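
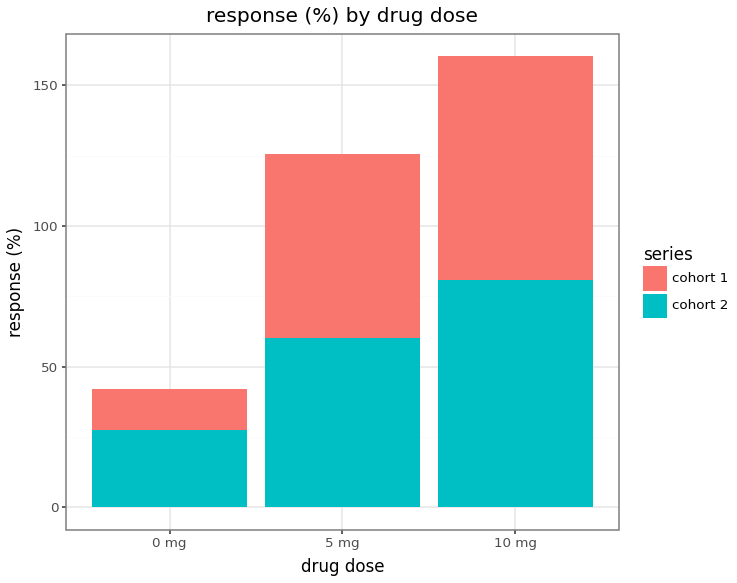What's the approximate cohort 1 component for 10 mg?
cohort 1 top ≈ 160, bottom ≈ 80; segment ≈ 80.

≈ 80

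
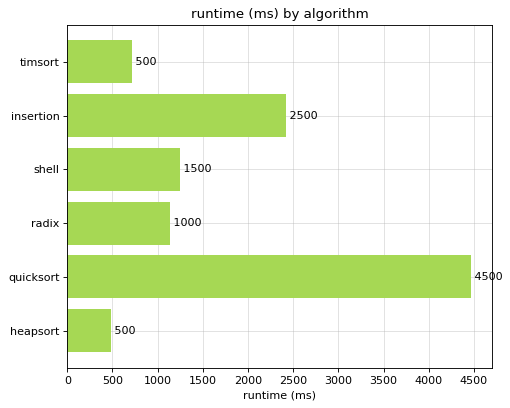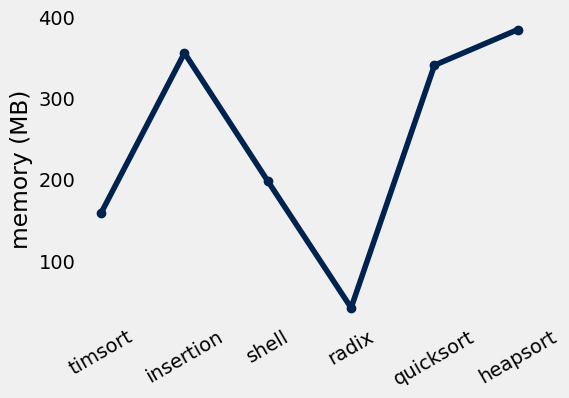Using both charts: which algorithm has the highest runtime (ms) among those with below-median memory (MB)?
shell

Chart 2 median memory (MB) ≈ 250; below-median algorithms: timsort, shell, radix. Among those, shell has the highest runtime (ms) (≈ 1500).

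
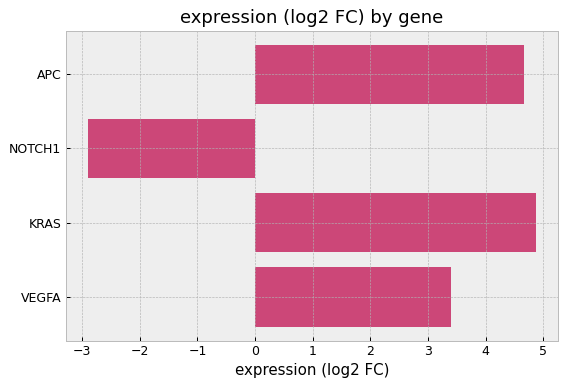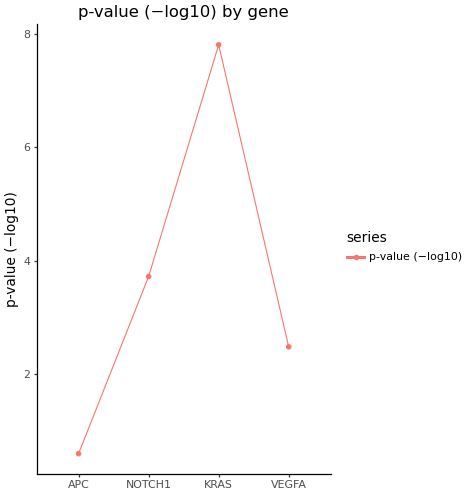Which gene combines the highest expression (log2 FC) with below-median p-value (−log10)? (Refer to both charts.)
APC

Chart 2 median p-value (−log10) ≈ 3; below-median genes: APC, VEGFA. Among those, APC has the highest expression (log2 FC) (≈ 4.5).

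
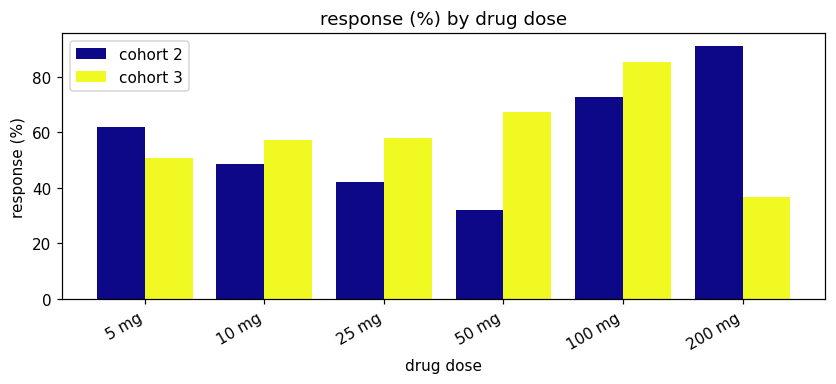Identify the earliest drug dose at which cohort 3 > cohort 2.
5 mg: cohort 3 ≈ 50 vs cohort 2 ≈ 60 (not yet); 10 mg: cohort 3 ≈ 60 vs cohort 2 ≈ 50 (first crossover).

10 mg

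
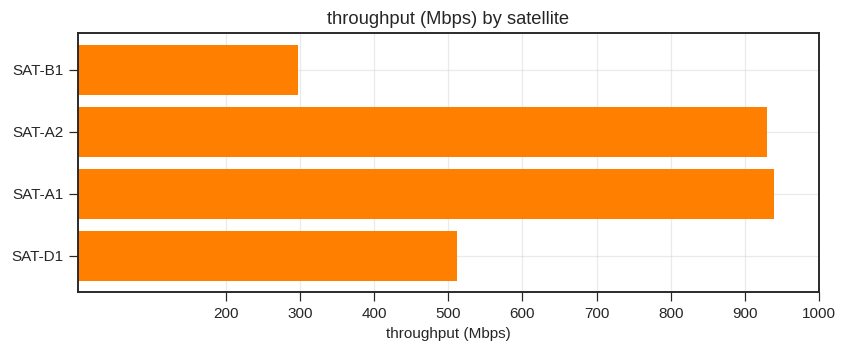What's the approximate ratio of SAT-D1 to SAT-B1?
SAT-D1 ≈ 500, SAT-B1 ≈ 300; 500/300 ≈ 1.67.

≈ 1.67×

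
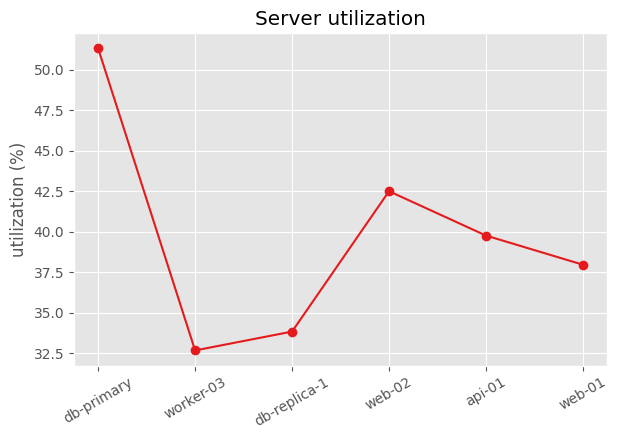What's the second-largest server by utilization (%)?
Top 3: db-primary ≈ 52, web-02 ≈ 42, api-01 ≈ 40.

web-02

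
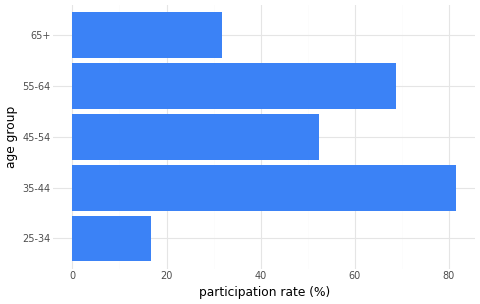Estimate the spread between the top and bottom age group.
Max 35-44 ≈ 80, min 25-34 ≈ 20; range ≈ 60.

≈ 60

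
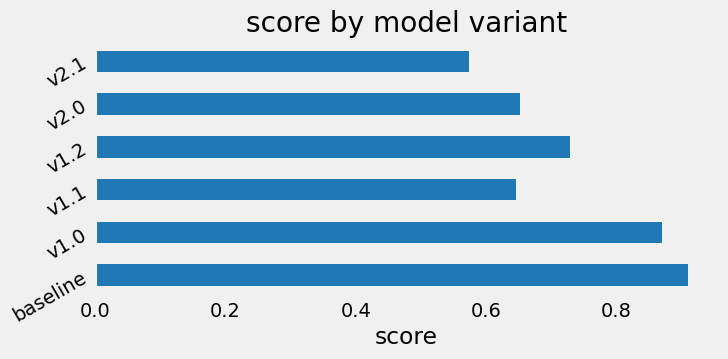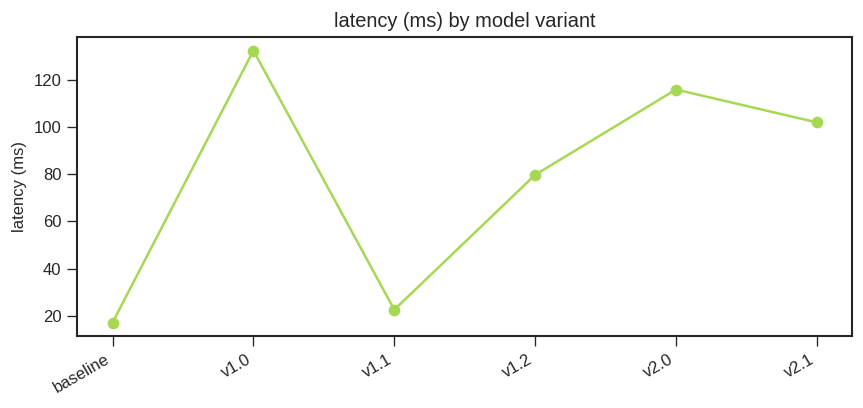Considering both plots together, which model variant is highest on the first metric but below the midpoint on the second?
Chart 2 median latency (ms) ≈ 100; below-median model variants: baseline, v1.1, v1.2. Among those, baseline has the highest score (≈ 0.9).

baseline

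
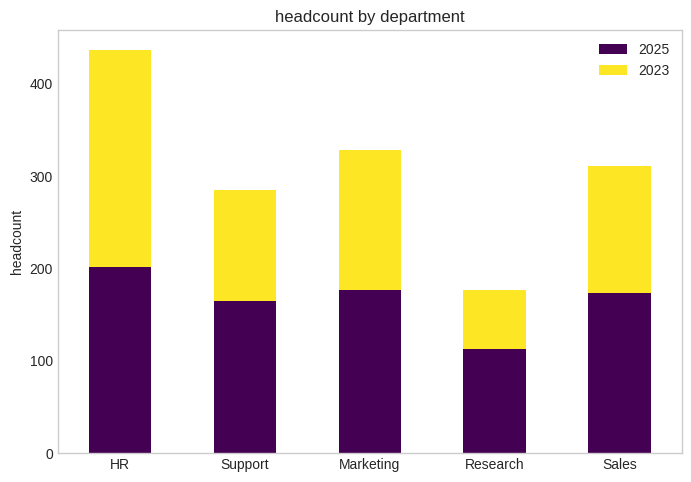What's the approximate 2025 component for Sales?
2025 top ≈ 150, bottom ≈ 0; segment ≈ 150.

≈ 150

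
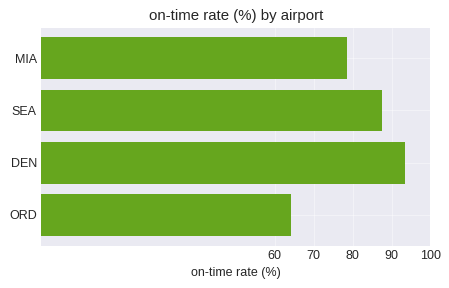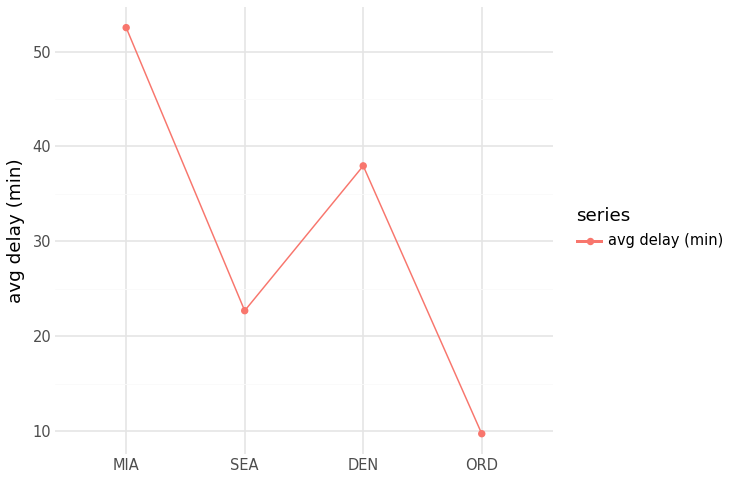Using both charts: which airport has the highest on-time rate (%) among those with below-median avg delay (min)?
SEA

Chart 2 median avg delay (min) ≈ 30; below-median airports: SEA, ORD. Among those, SEA has the highest on-time rate (%) (≈ 90).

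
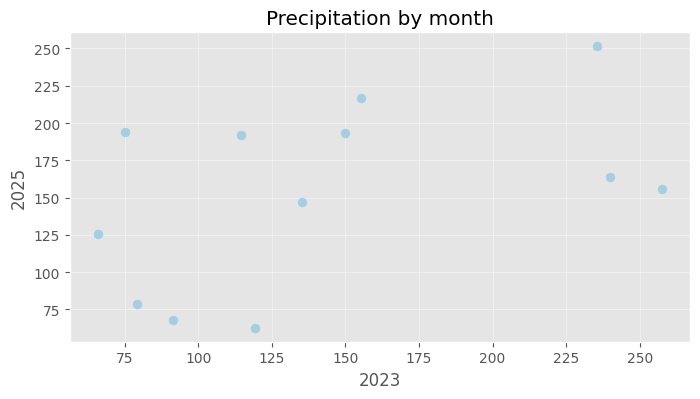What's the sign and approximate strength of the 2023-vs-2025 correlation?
positive, moderate

Points are positively correlated; moderate (|r| ≈ 0.5).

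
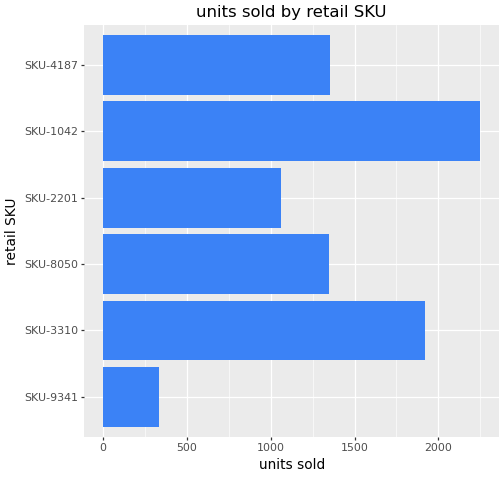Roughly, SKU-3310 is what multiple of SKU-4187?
SKU-3310 ≈ 2000, SKU-4187 ≈ 1400; 2000/1400 ≈ 1.43.

≈ 1.43×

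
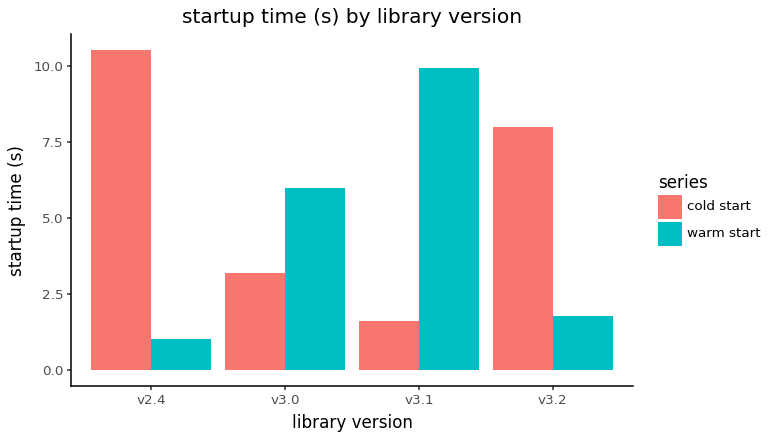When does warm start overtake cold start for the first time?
v3.0

v2.4: warm start ≈ 1 vs cold start ≈ 11 (not yet); v3.0: warm start ≈ 6 vs cold start ≈ 3 (first crossover).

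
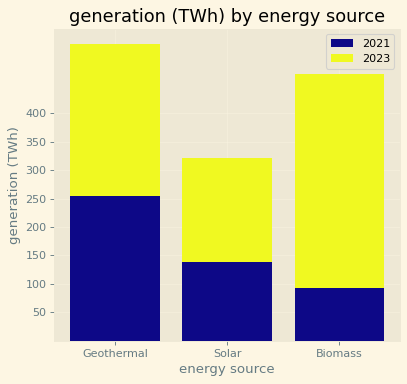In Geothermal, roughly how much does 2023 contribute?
2023 top ≈ 500, bottom ≈ 250; segment ≈ 250.

≈ 250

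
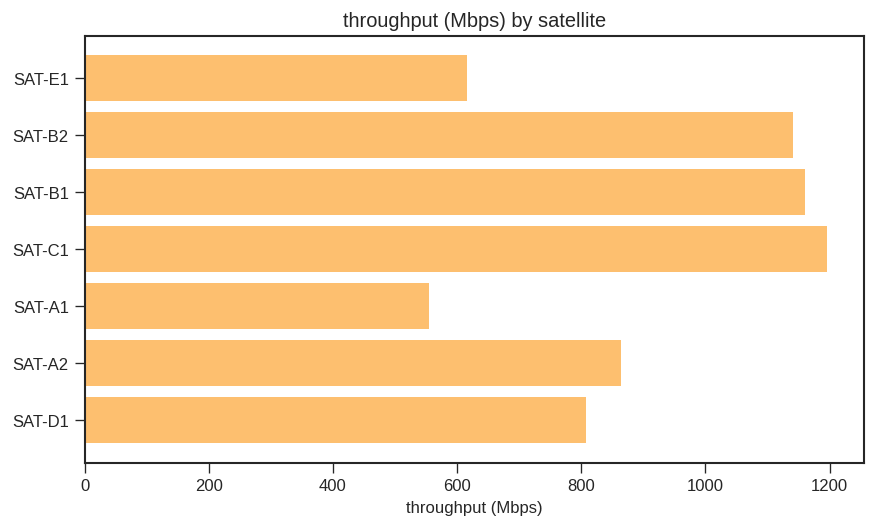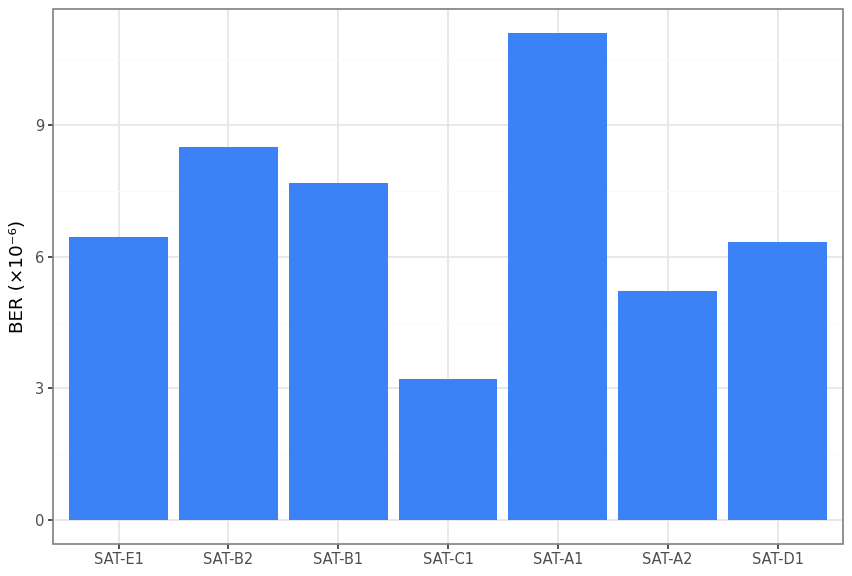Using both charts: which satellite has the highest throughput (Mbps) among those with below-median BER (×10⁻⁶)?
SAT-C1

Chart 2 median BER (×10⁻⁶) ≈ 6; below-median satellites: SAT-C1, SAT-A2, SAT-D1. Among those, SAT-C1 has the highest throughput (Mbps) (≈ 1200).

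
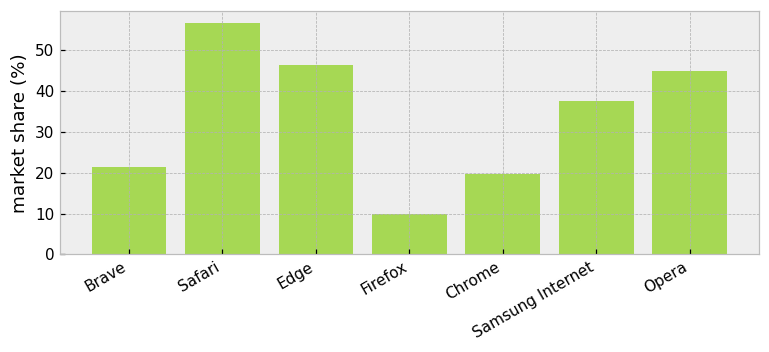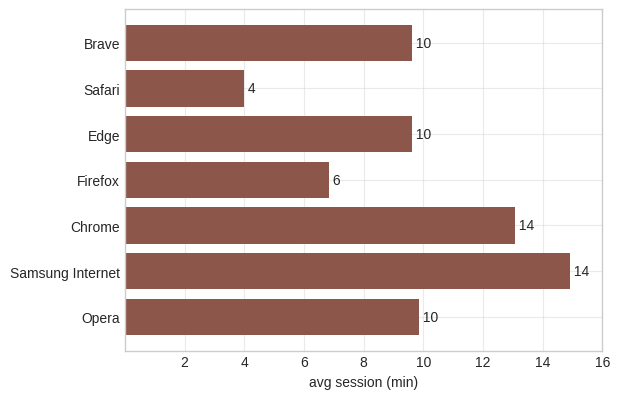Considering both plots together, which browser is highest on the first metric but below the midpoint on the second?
Chart 2 median avg session (min) ≈ 10; below-median browsers: Safari, Edge, Firefox. Among those, Safari has the highest market share (%) (≈ 60).

Safari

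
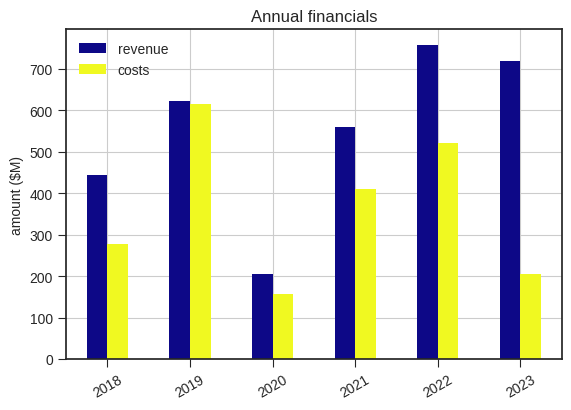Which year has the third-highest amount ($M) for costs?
2021

Top 4 for costs: 2019 ≈ 600, 2022 ≈ 500, 2021 ≈ 400, 2018 ≈ 300.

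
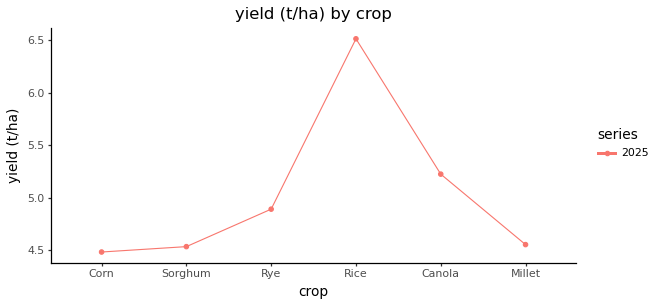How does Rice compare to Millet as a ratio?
≈ 1.43×

Rice ≈ 6.6, Millet ≈ 4.6; 6.6/4.6 ≈ 1.43.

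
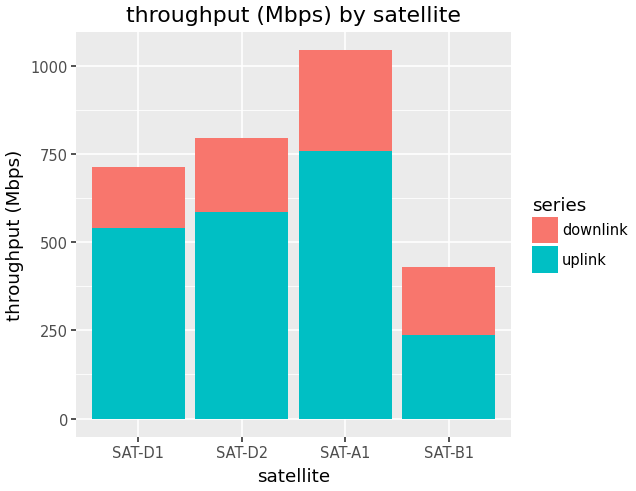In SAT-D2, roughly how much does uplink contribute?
≈ 600

uplink top ≈ 600, bottom ≈ 0; segment ≈ 600.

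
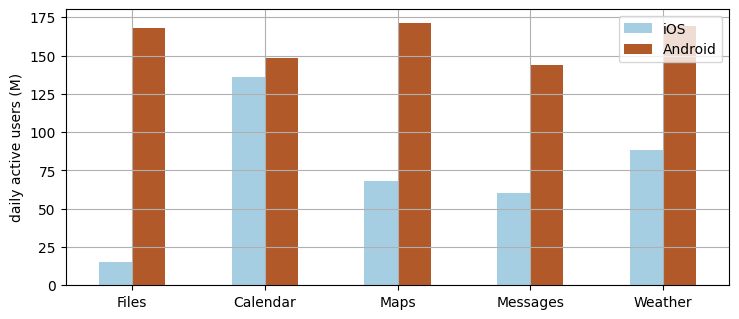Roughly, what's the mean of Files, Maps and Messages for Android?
(160 + 180 + 140) / 3 ≈ 160.

≈ 160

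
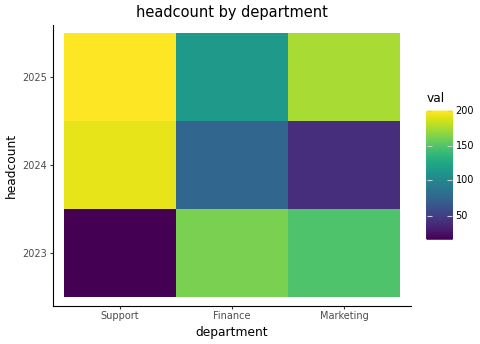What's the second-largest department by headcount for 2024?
Finance

Top 3 for 2024: Support ≈ 200, Finance ≈ 80, Marketing ≈ 40.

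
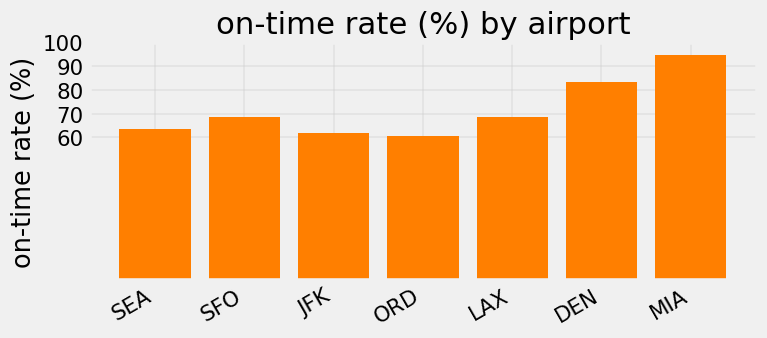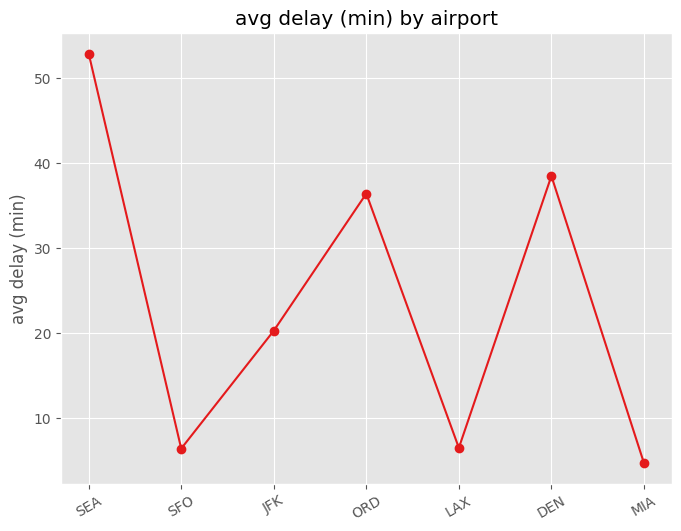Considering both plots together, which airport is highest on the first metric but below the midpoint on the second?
Chart 2 median avg delay (min) ≈ 20; below-median airports: SFO, LAX, MIA. Among those, MIA has the highest on-time rate (%) (≈ 90).

MIA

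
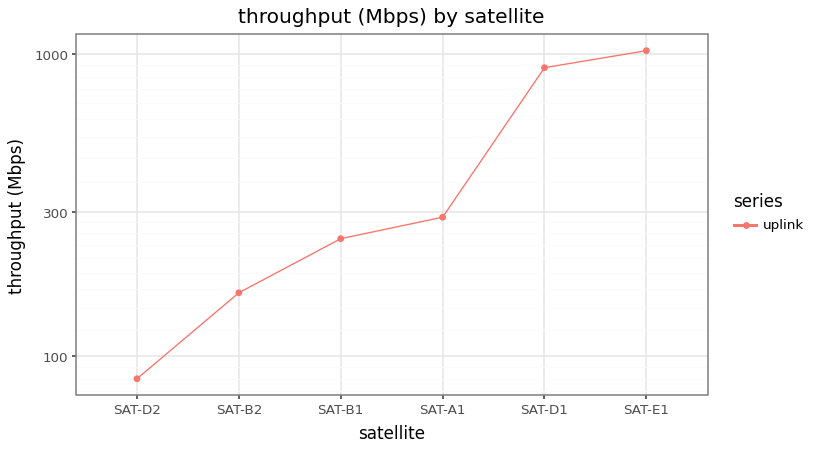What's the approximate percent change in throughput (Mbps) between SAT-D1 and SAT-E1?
≈ +11.1%

SAT-D1 ≈ 900, SAT-E1 ≈ 1000; (1000 − 900) / 900 ≈ +11.1%.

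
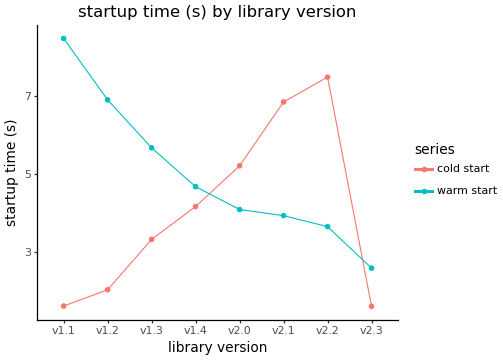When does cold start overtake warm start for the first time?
v2.0

v1.4: cold start ≈ 4 vs warm start ≈ 5 (not yet); v2.0: cold start ≈ 5 vs warm start ≈ 4 (first crossover).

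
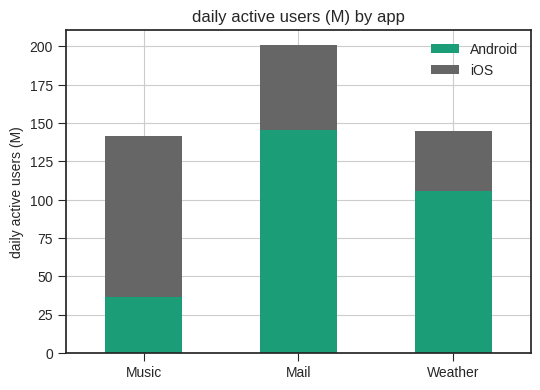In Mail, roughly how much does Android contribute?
Android top ≈ 140, bottom ≈ 0; segment ≈ 140.

≈ 140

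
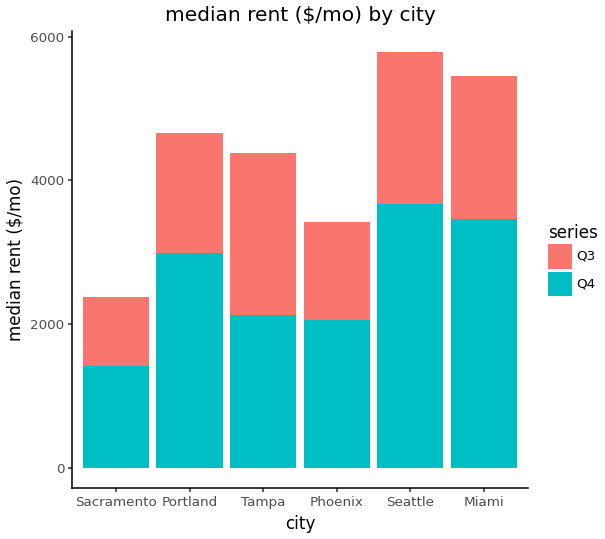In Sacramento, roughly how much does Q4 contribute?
Q4 top ≈ 1500, bottom ≈ 0; segment ≈ 1500.

≈ 1500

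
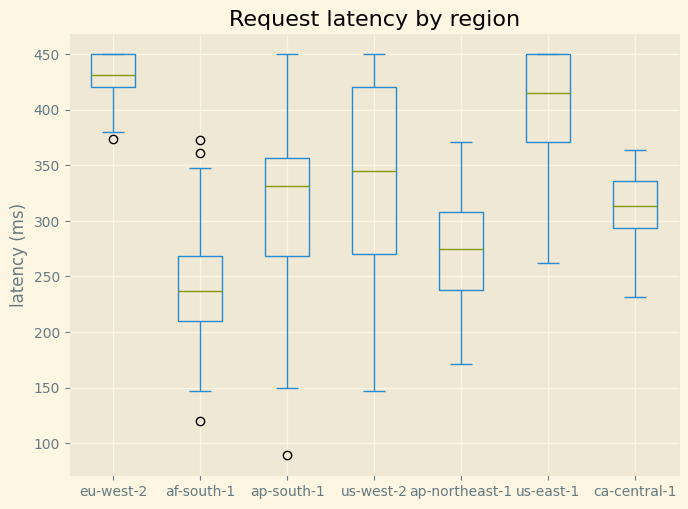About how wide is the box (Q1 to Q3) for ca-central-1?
Q3 ≈ 340, Q1 ≈ 300; IQR ≈ 40.

≈ 40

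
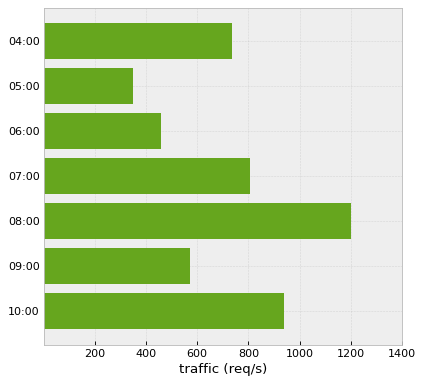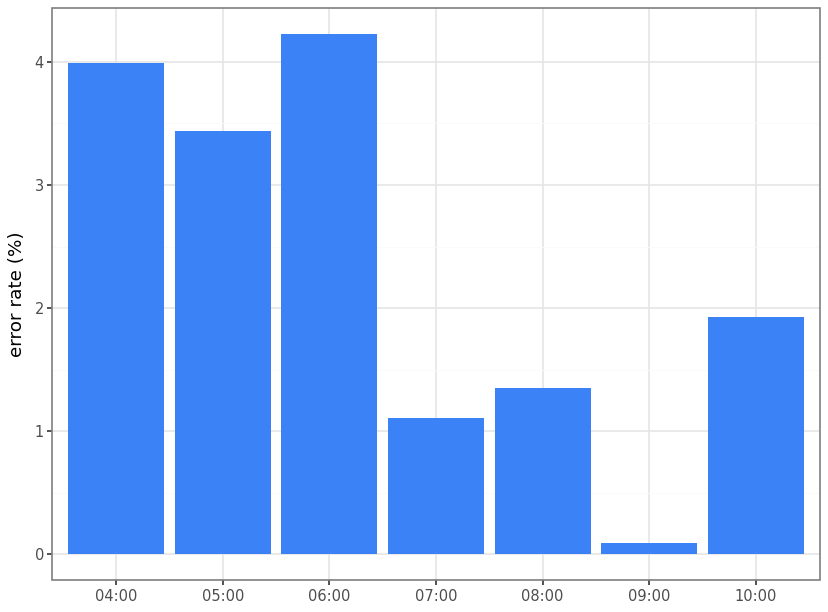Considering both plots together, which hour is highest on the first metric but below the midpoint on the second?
08:00

Chart 2 median error rate (%) ≈ 2; below-median hours: 07:00, 08:00, 09:00. Among those, 08:00 has the highest traffic (req/s) (≈ 1200).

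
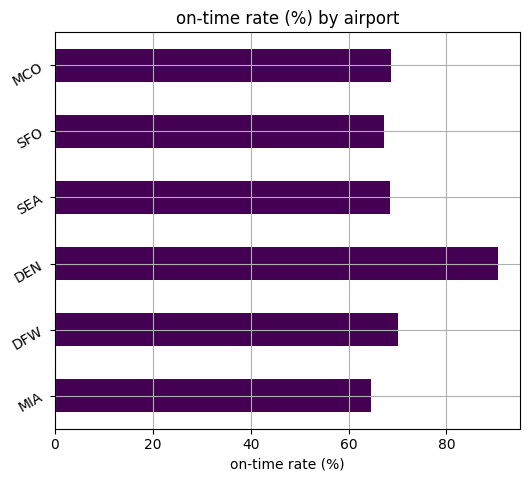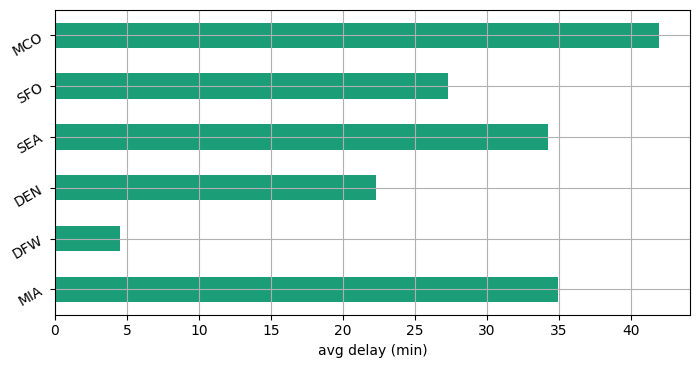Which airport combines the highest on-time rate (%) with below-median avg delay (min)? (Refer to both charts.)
DEN

Chart 2 median avg delay (min) ≈ 30; below-median airports: DFW, DEN, SFO. Among those, DEN has the highest on-time rate (%) (≈ 90).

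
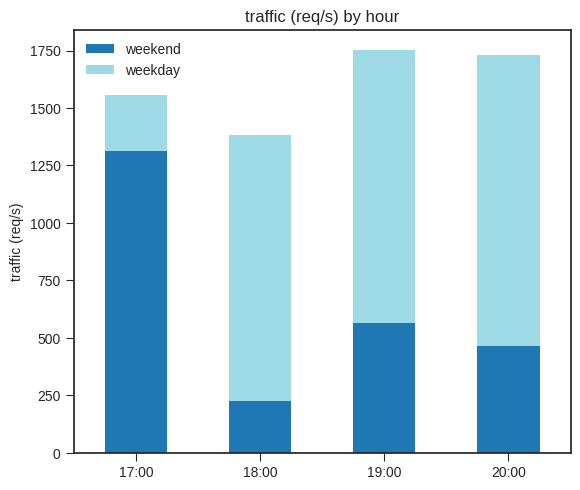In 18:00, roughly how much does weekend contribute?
weekend top ≈ 200, bottom ≈ 0; segment ≈ 200.

≈ 200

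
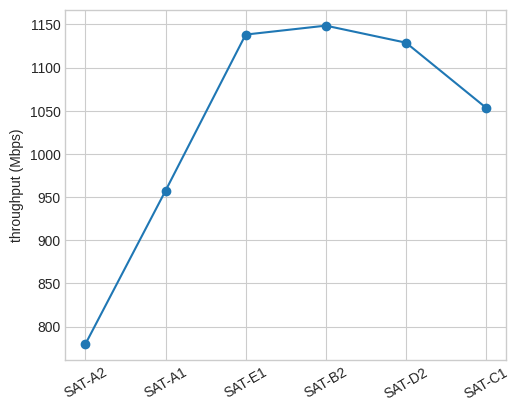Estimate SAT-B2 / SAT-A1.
SAT-B2 ≈ 1150, SAT-A1 ≈ 950; 1150/950 ≈ 1.21.

≈ 1.21×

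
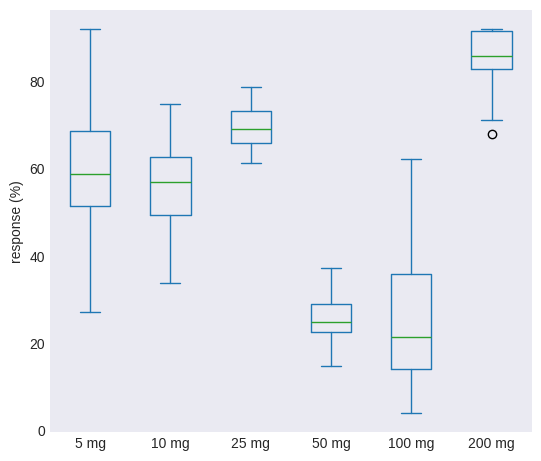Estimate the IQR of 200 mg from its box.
≈ 10

Q3 ≈ 90, Q1 ≈ 80; IQR ≈ 10.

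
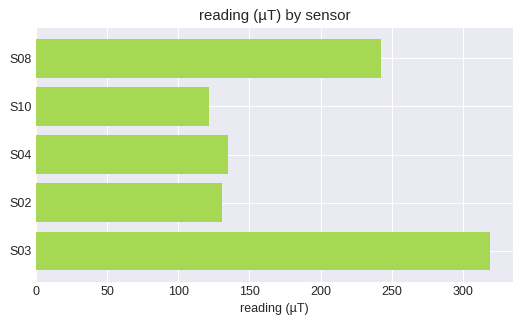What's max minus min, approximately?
Max S03 ≈ 300, min S10 ≈ 100; range ≈ 200.

≈ 200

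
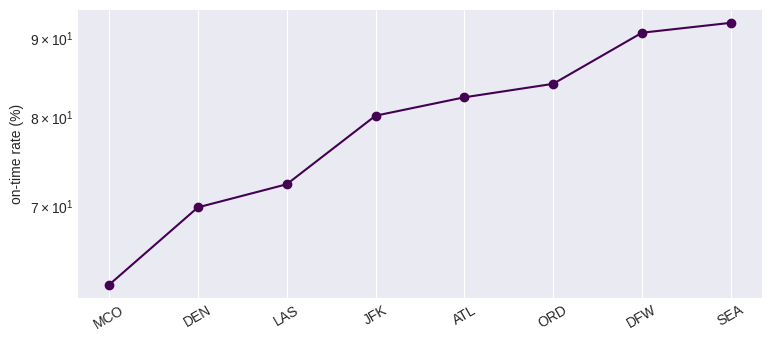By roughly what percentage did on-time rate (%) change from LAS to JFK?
≈ +14.3%

LAS ≈ 70, JFK ≈ 80; (80 − 70) / 70 ≈ +14.3%.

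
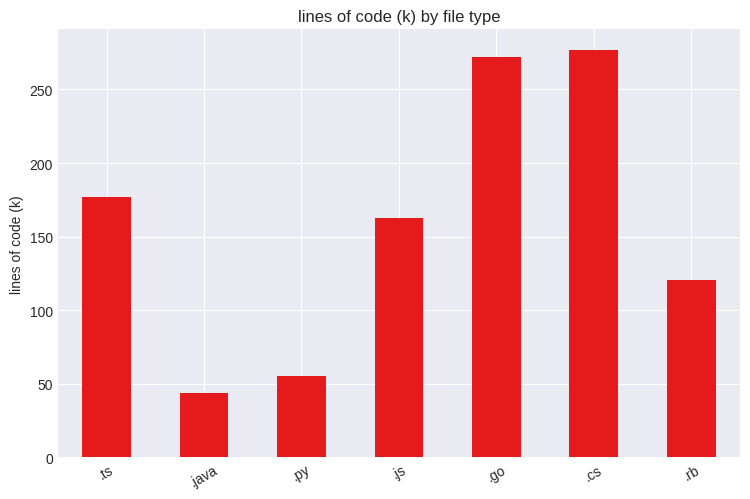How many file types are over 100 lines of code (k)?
Above 100: .ts, .js, .go, .cs, .rb.

5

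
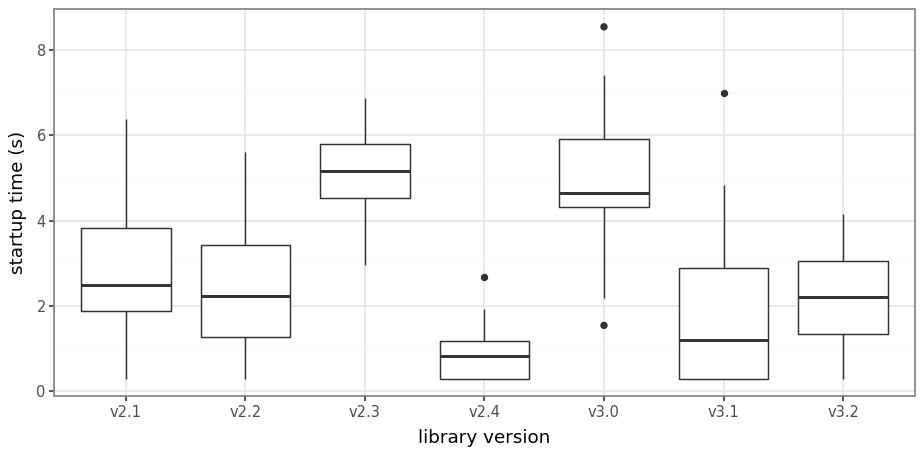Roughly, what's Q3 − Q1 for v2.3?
≈ 1.5

Q3 ≈ 6.0, Q1 ≈ 4.5; IQR ≈ 1.5.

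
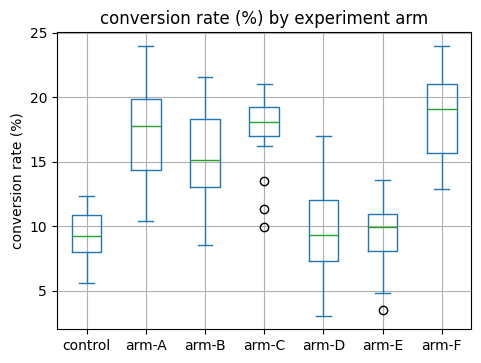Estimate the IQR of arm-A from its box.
Q3 ≈ 20, Q1 ≈ 14; IQR ≈ 6.

≈ 6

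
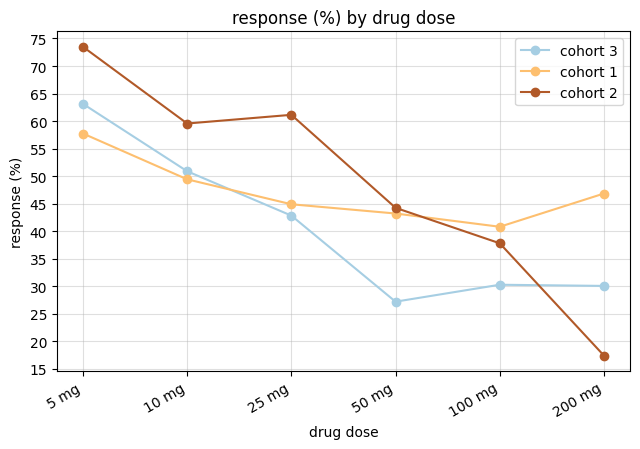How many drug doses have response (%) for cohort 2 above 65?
1

Above 65: 5 mg.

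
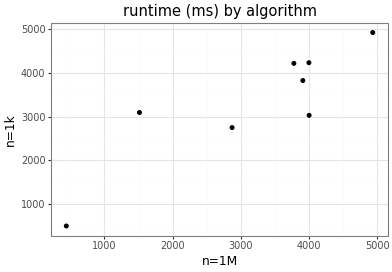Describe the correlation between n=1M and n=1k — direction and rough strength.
Points are positively correlated; strong (|r| ≈ 0.9).

positive, strong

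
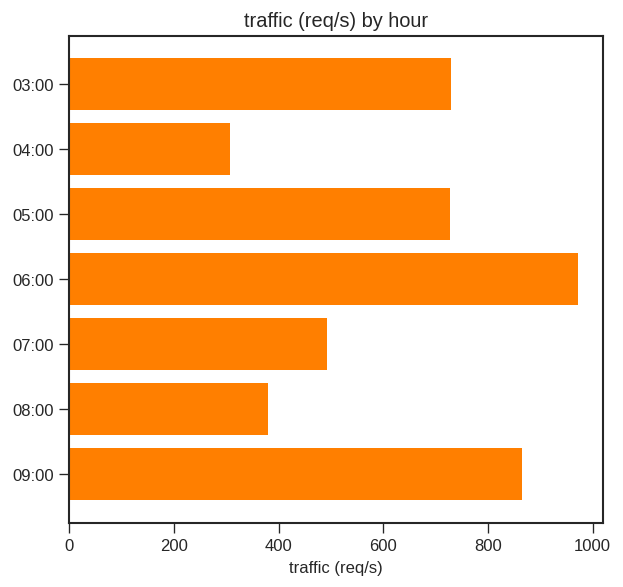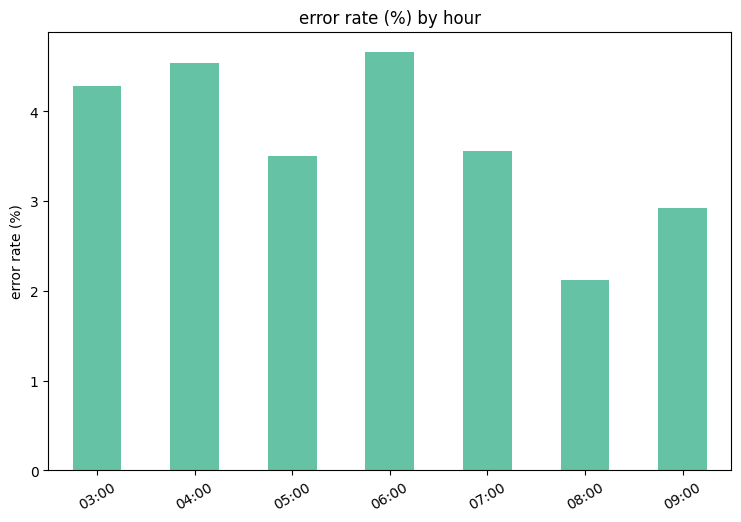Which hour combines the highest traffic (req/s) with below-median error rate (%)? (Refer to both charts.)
09:00

Chart 2 median error rate (%) ≈ 3.5; below-median hours: 05:00, 08:00, 09:00. Among those, 09:00 has the highest traffic (req/s) (≈ 900).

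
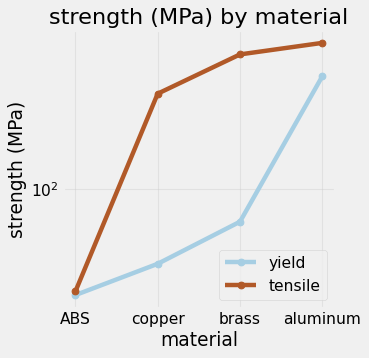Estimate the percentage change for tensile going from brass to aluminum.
brass ≈ 350, aluminum ≈ 400; (400 − 350) / 350 ≈ +14.3%.

≈ +14.3%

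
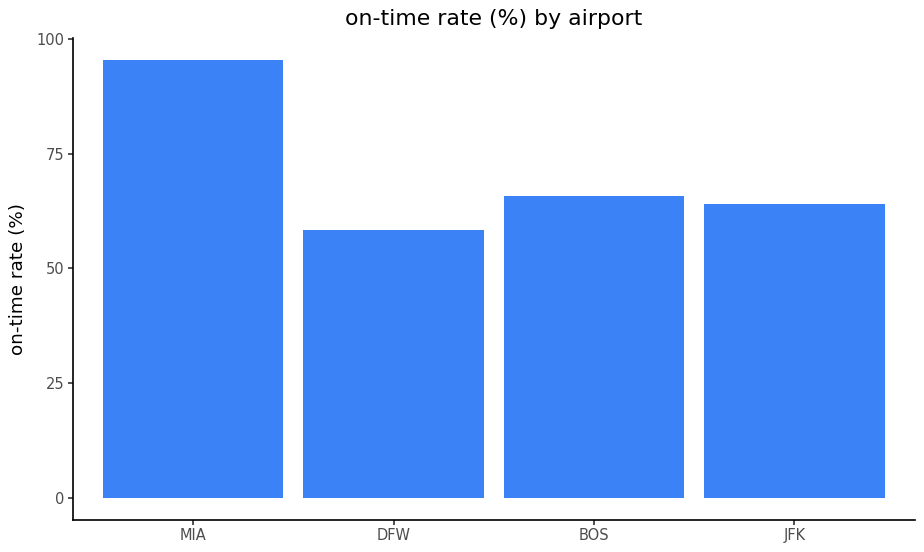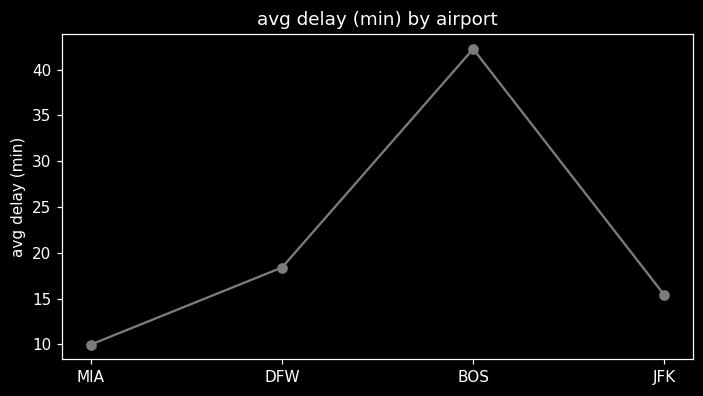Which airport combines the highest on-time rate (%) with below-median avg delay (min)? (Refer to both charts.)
MIA

Chart 2 median avg delay (min) ≈ 15; below-median airports: MIA, JFK. Among those, MIA has the highest on-time rate (%) (≈ 100).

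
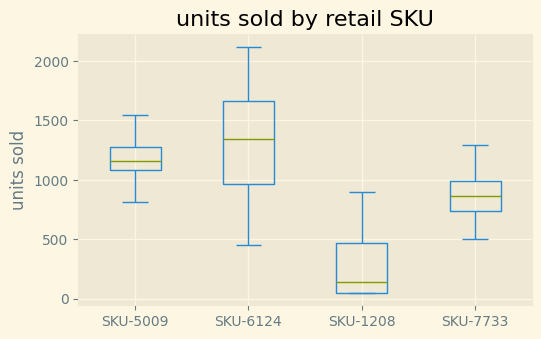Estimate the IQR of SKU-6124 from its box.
≈ 700

Q3 ≈ 1700, Q1 ≈ 1000; IQR ≈ 700.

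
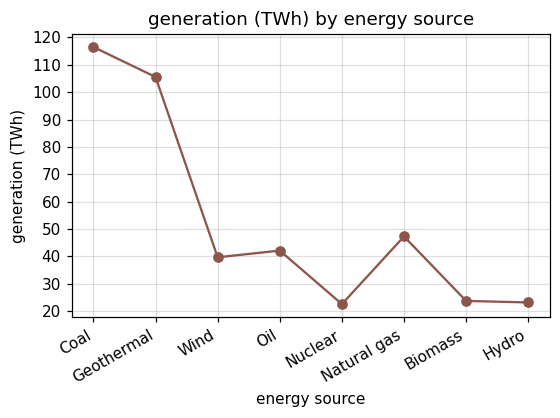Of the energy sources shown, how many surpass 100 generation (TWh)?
2

Above 100: Coal, Geothermal.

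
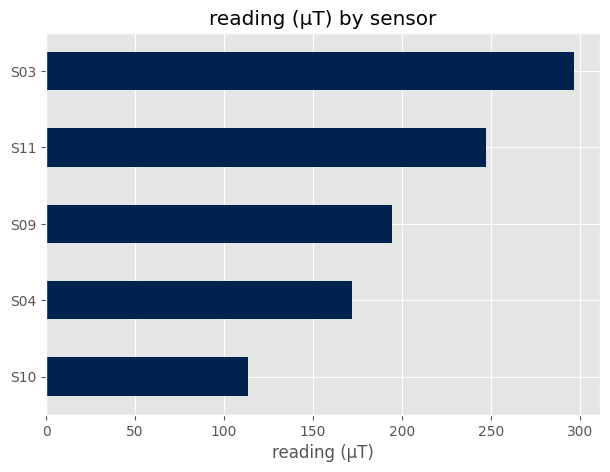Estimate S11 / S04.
S11 ≈ 250, S04 ≈ 175; 250/175 ≈ 1.43.

≈ 1.43×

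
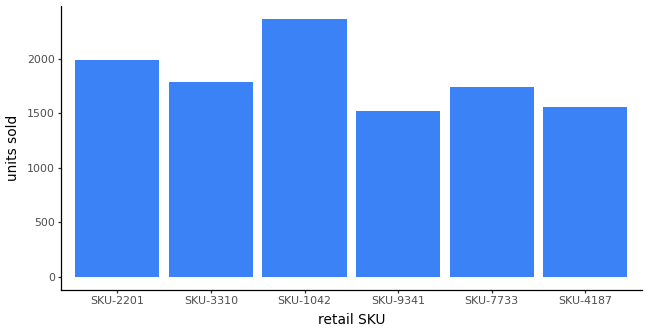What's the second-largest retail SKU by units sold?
Top 3: SKU-1042 ≈ 2400, SKU-2201 ≈ 2000, SKU-3310 ≈ 1800.

SKU-2201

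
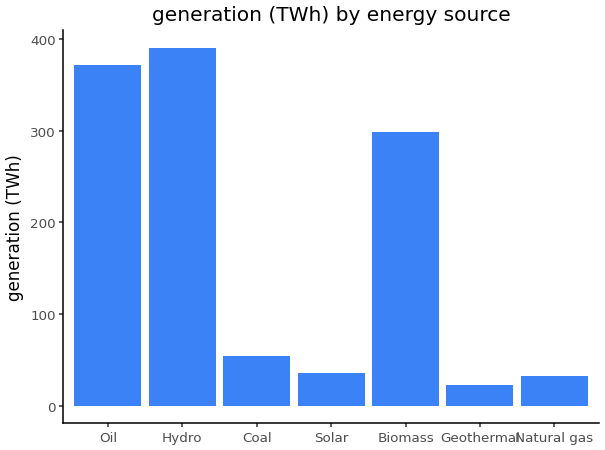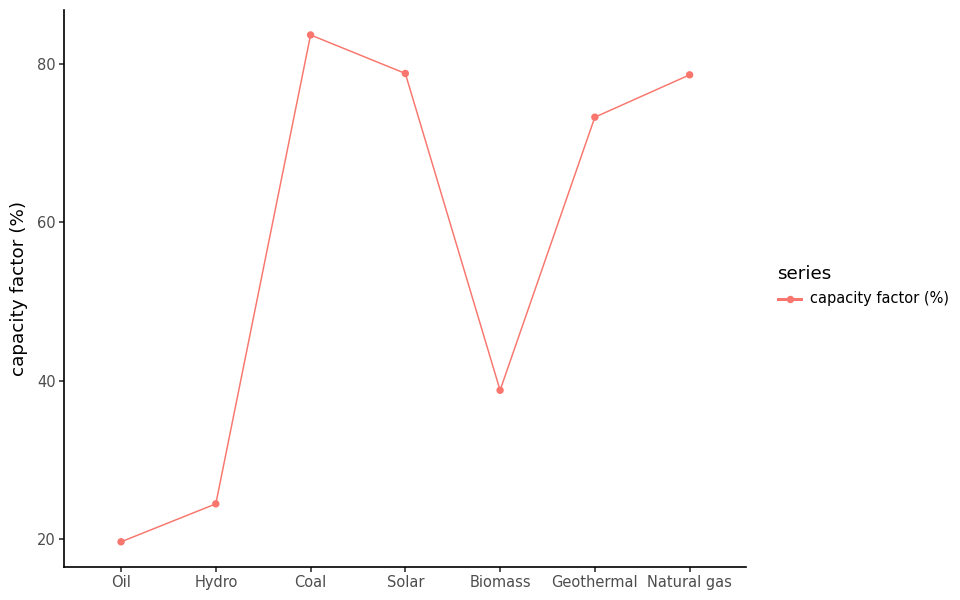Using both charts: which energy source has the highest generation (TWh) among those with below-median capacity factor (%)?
Chart 2 median capacity factor (%) ≈ 70; below-median energy sources: Oil, Hydro, Biomass. Among those, Hydro has the highest generation (TWh) (≈ 400).

Hydro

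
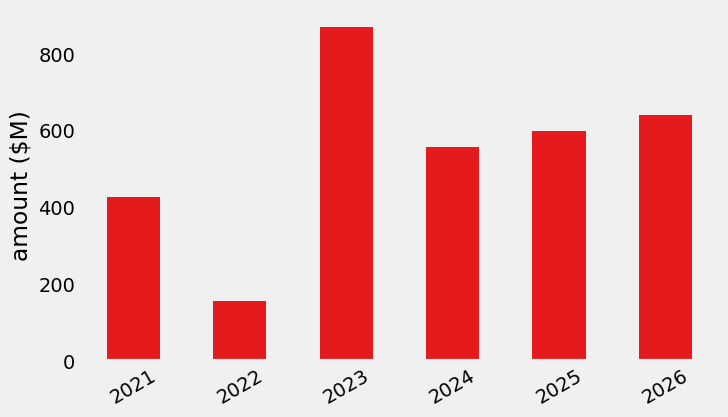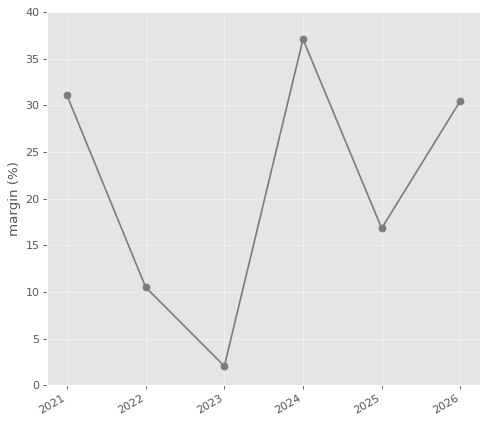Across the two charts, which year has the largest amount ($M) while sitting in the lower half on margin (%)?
2023

Chart 2 median margin (%) ≈ 25; below-median years: 2022, 2023, 2025. Among those, 2023 has the highest amount ($M) (≈ 900).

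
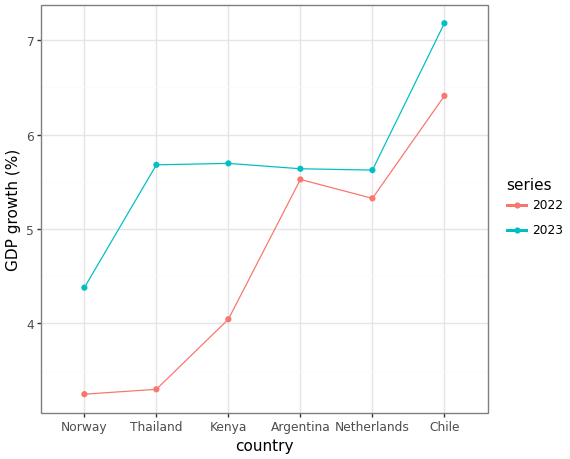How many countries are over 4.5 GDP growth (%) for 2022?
Above 4.5: Argentina, Netherlands, Chile.

3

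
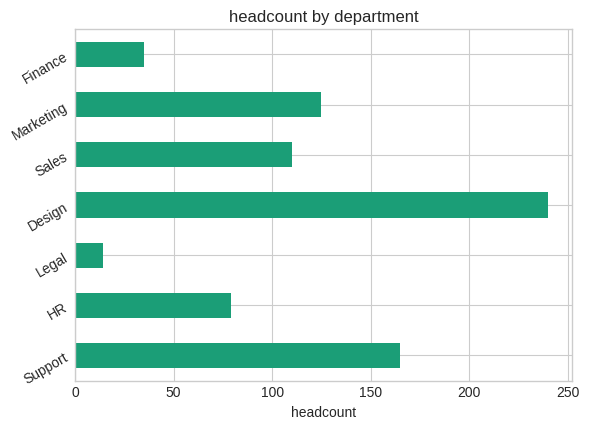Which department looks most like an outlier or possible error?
Design

Design ≈ 240; the rest sit between ≈ 20 and ≈ 160.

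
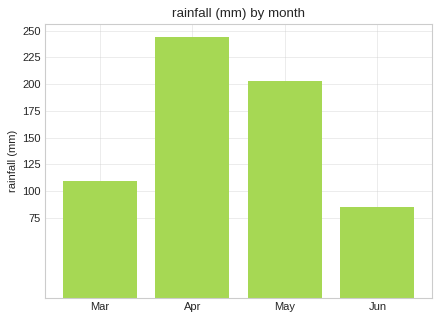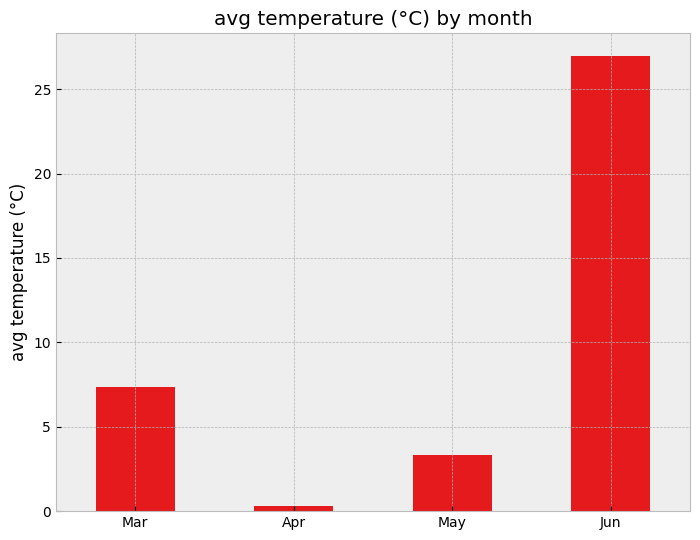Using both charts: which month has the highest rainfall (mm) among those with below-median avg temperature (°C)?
Apr

Chart 2 median avg temperature (°C) ≈ 5; below-median months: Apr, May. Among those, Apr has the highest rainfall (mm) (≈ 250).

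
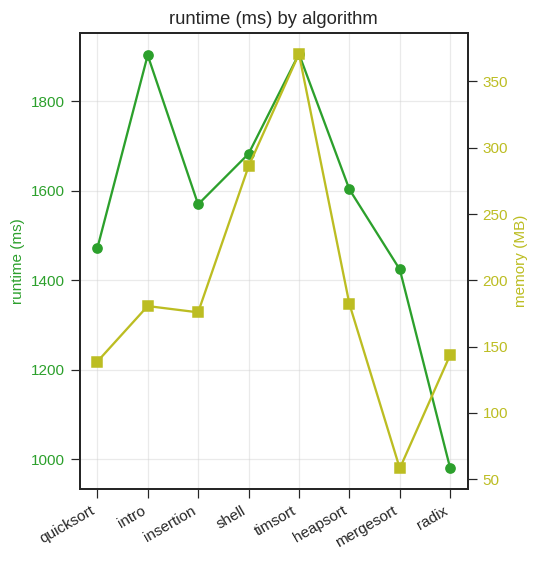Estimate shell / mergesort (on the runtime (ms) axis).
shell ≈ 1700, mergesort ≈ 1400; 1700/1400 ≈ 1.21.

≈ 1.21×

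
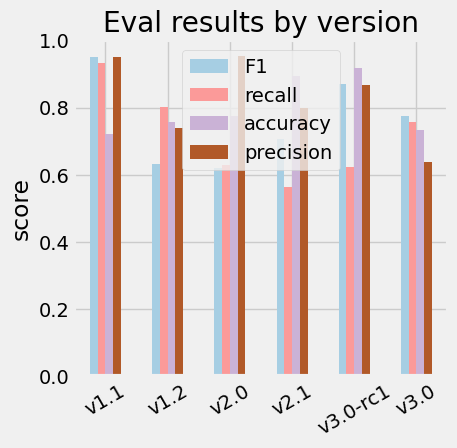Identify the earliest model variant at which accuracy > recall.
v1.2: accuracy ≈ 0.8 vs recall ≈ 0.8 (not yet); v2.0: accuracy ≈ 0.8 vs recall ≈ 0.6 (first crossover).

v2.0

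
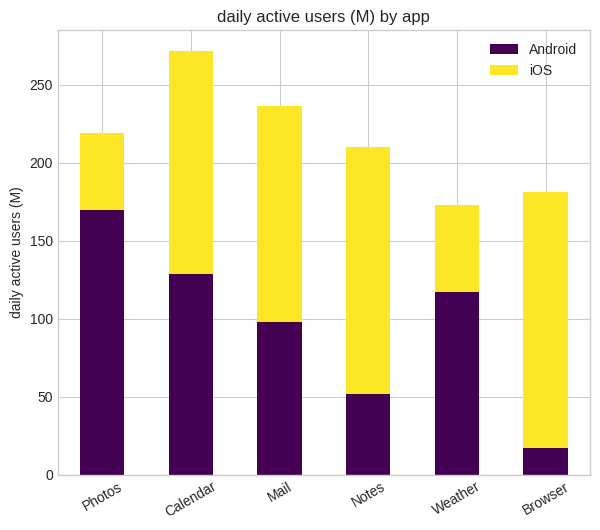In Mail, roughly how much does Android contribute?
Android top ≈ 100, bottom ≈ 0; segment ≈ 100.

≈ 100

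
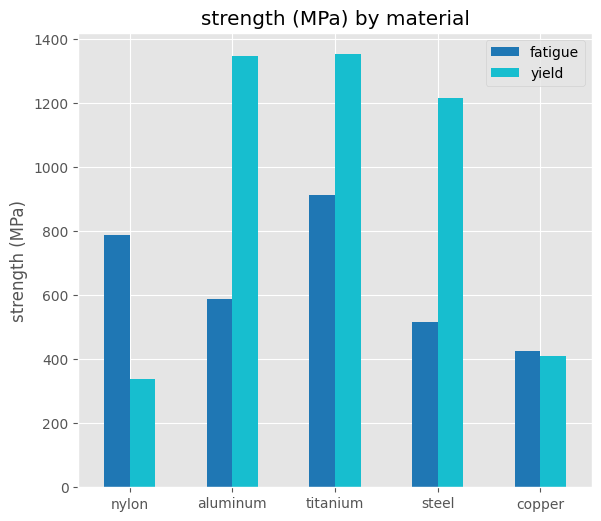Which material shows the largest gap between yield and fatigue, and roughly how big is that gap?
aluminum, ≈ 800 MPa

aluminum: yield ≈ 1400, fatigue ≈ 600 → gap ≈ 800. Next-largest (steel) is only ≈ 600.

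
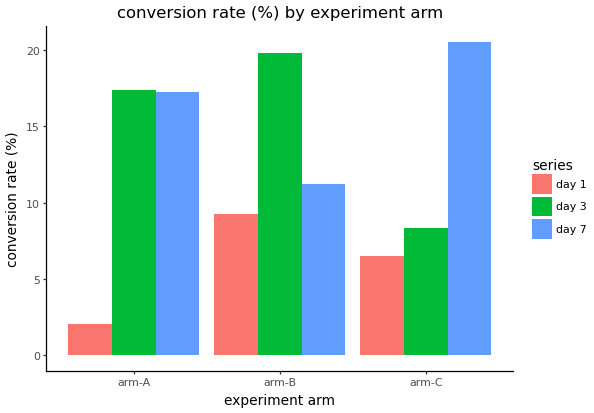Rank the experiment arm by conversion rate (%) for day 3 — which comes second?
Top 3 for day 3: arm-B ≈ 20, arm-A ≈ 18, arm-C ≈ 8.

arm-A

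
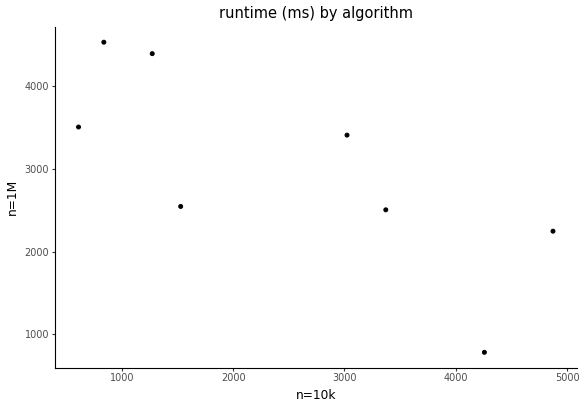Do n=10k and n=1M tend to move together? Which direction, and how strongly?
negative, strong

Points are negatively correlated; strong (|r| ≈ 0.8).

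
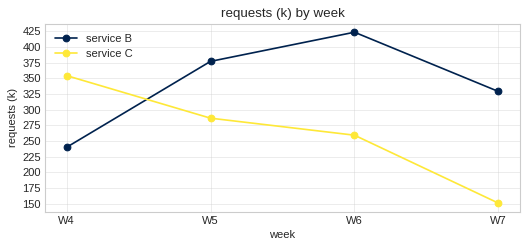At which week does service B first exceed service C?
W4: service B ≈ 250 vs service C ≈ 350 (not yet); W5: service B ≈ 375 vs service C ≈ 275 (first crossover).

W5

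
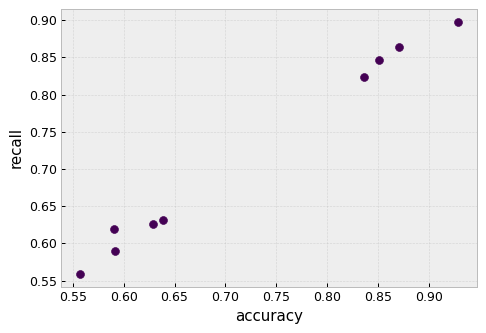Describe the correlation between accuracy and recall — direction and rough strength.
positive, strong

Points are positively correlated; strong (|r| ≈ 1.0).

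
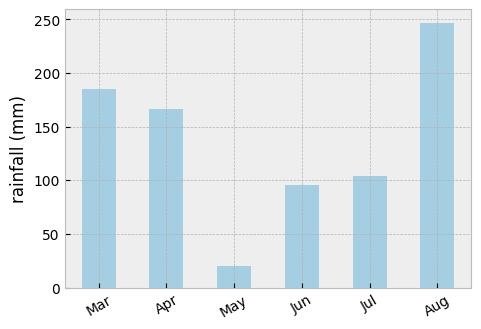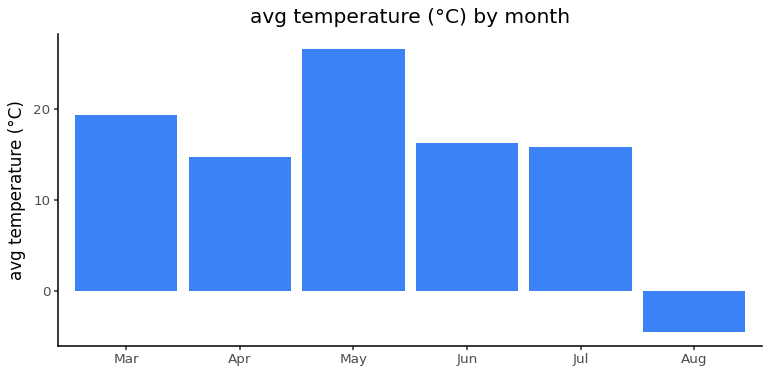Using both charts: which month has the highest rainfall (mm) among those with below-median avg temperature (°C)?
Chart 2 median avg temperature (°C) ≈ 15; below-median months: Apr, Jul, Aug. Among those, Aug has the highest rainfall (mm) (≈ 250).

Aug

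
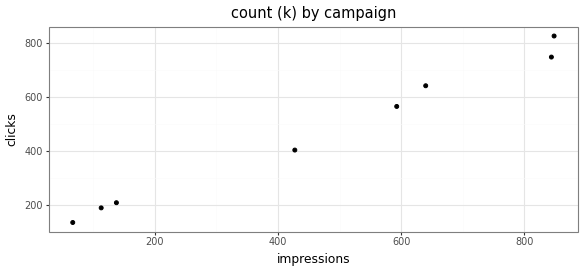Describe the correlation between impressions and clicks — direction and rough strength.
positive, strong

Points are positively correlated; strong (|r| ≈ 1.0).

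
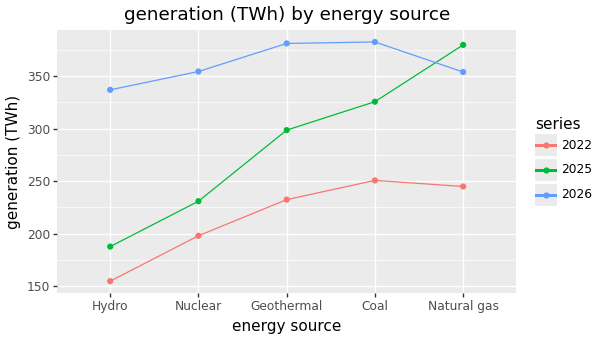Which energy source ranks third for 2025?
Top 4 for 2025: Natural gas ≈ 380, Coal ≈ 320, Geothermal ≈ 300, Nuclear ≈ 240.

Geothermal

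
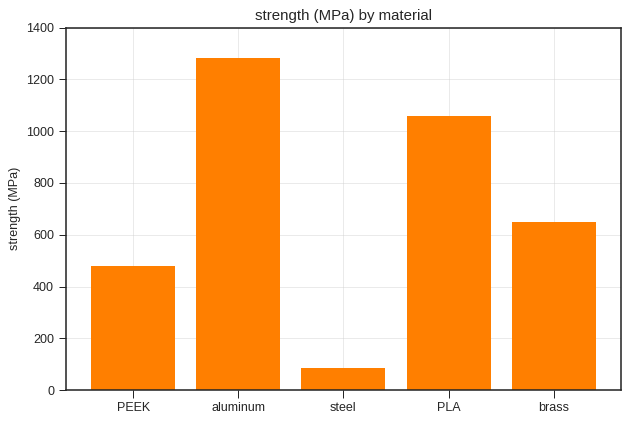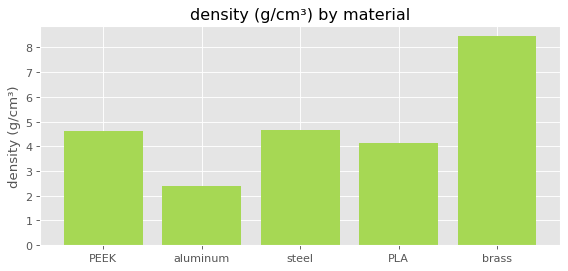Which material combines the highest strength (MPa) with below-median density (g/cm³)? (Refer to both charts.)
Chart 2 median density (g/cm³) ≈ 5; below-median materials: aluminum, PLA. Among those, aluminum has the highest strength (MPa) (≈ 1200).

aluminum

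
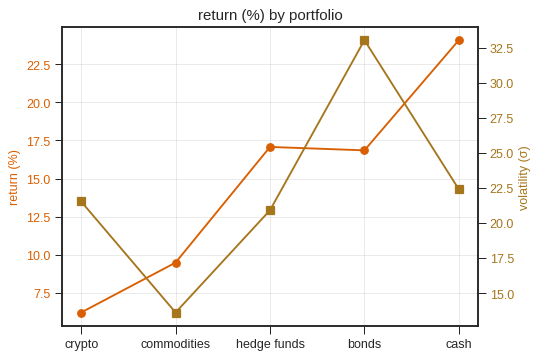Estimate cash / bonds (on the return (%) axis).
cash ≈ 24, bonds ≈ 16; 24/16 ≈ 1.5.

≈ 1.5×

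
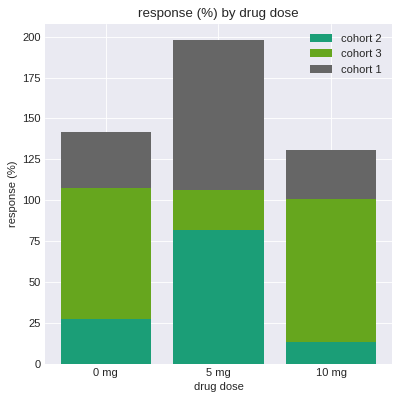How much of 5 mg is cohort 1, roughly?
cohort 1 top ≈ 200, bottom ≈ 100; segment ≈ 100.

≈ 100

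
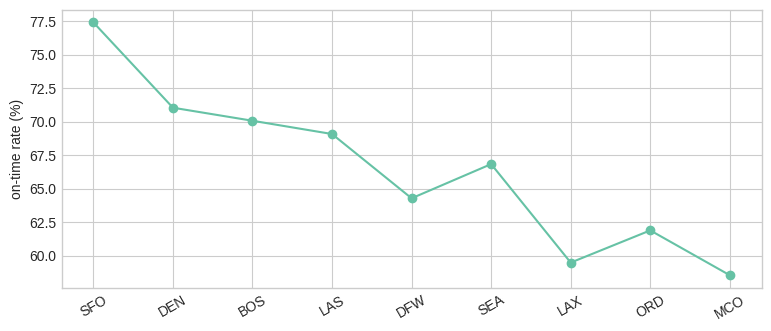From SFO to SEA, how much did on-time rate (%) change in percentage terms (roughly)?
≈ -15.4%

SFO ≈ 78, SEA ≈ 66; (66 − 78) / 78 ≈ -15.4%.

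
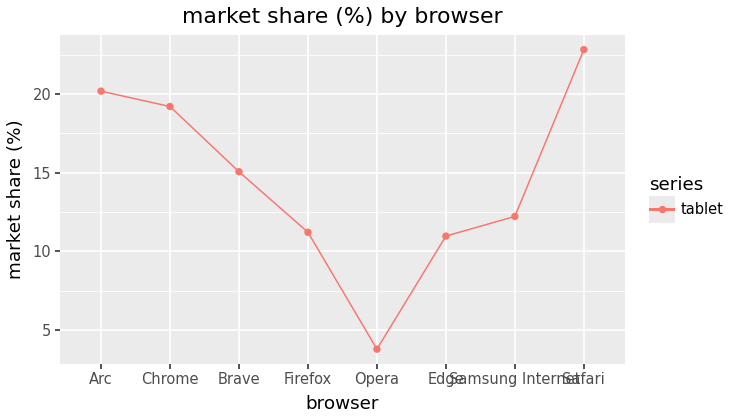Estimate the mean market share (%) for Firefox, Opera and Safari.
≈ 13

(12 + 4 + 22) / 3 ≈ 13.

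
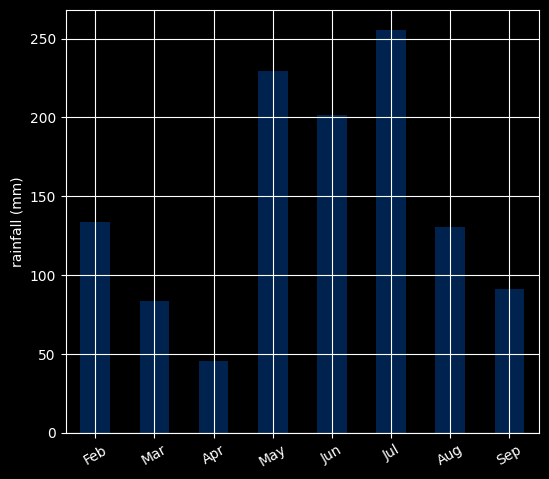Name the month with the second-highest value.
May

Top 3: Jul ≈ 250, May ≈ 225, Jun ≈ 200.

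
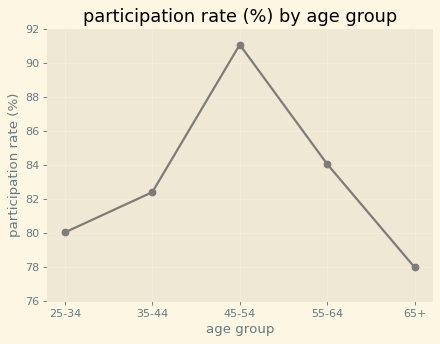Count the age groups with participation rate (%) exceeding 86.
1

Above 86: 45-54.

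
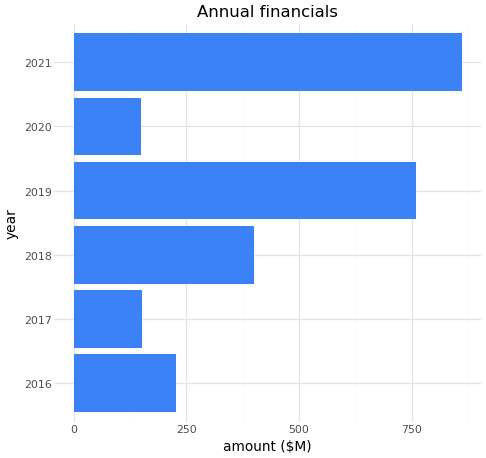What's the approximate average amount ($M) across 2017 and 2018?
≈ 300

(200 + 400) / 2 ≈ 300.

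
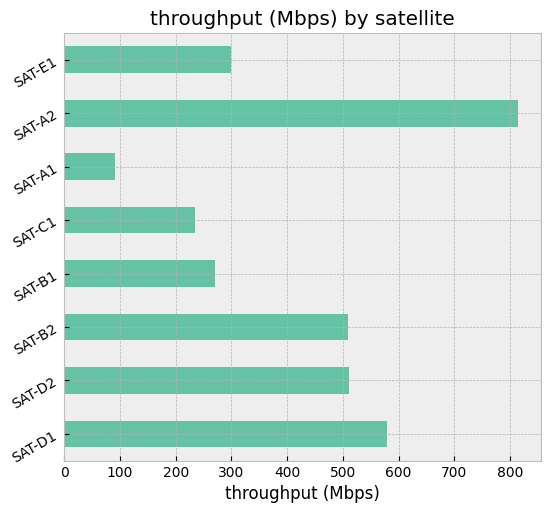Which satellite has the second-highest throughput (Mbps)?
Top 3: SAT-A2 ≈ 800, SAT-D1 ≈ 600, SAT-D2 ≈ 500.

SAT-D1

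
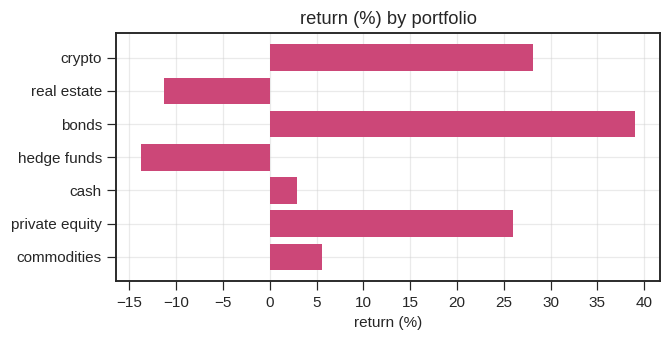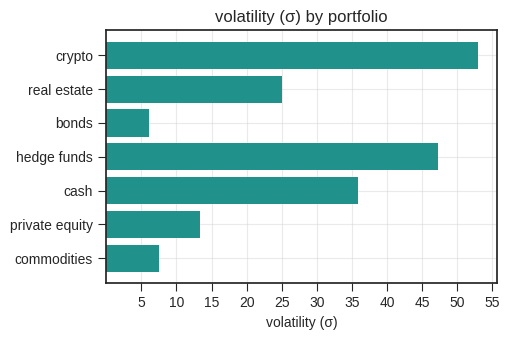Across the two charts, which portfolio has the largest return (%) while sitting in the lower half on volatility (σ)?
Chart 2 median volatility (σ) ≈ 25; below-median portfolios: bonds, private equity, commodities. Among those, bonds has the highest return (%) (≈ 40).

bonds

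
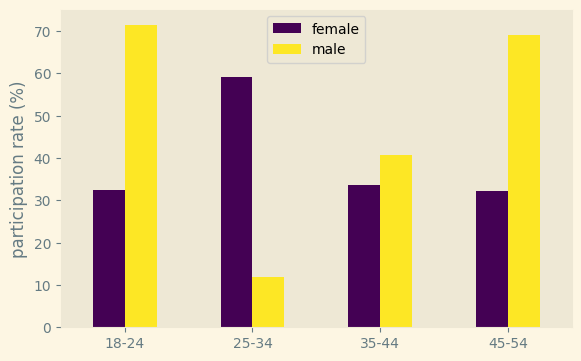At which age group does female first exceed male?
18-24: female ≈ 30 vs male ≈ 70 (not yet); 25-34: female ≈ 60 vs male ≈ 10 (first crossover).

25-34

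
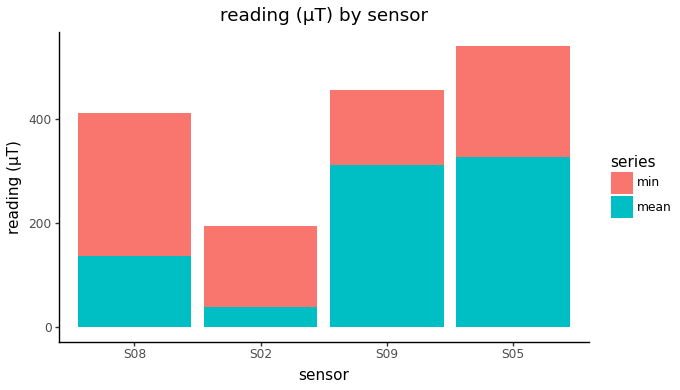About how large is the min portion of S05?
min top ≈ 550, bottom ≈ 350; segment ≈ 200.

≈ 200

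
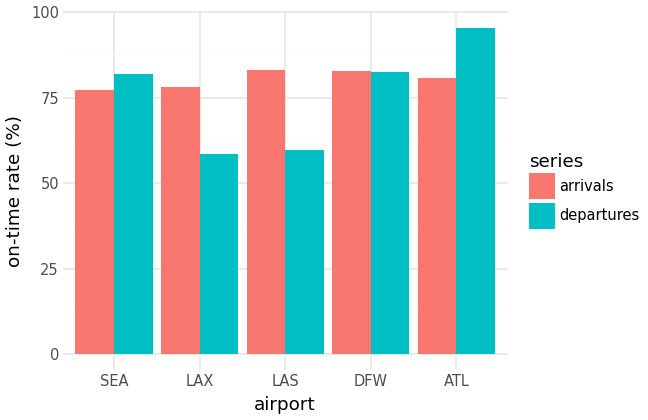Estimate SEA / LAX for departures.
SEA ≈ 80, LAX ≈ 60; 80/60 ≈ 1.33.

≈ 1.33×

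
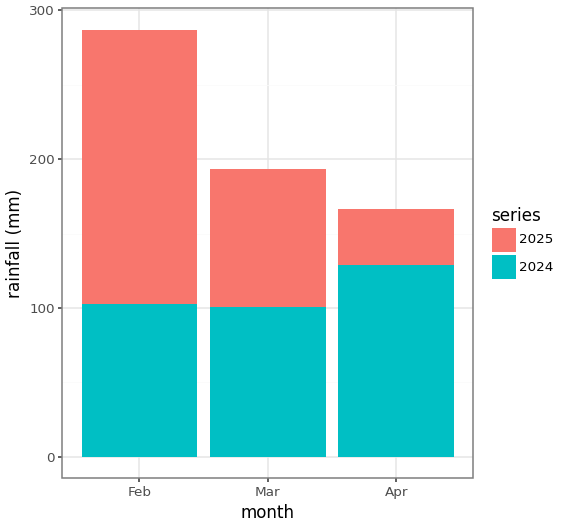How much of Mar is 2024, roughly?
2024 top ≈ 100, bottom ≈ 0; segment ≈ 100.

≈ 100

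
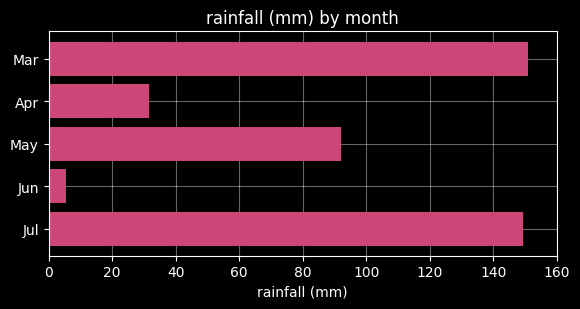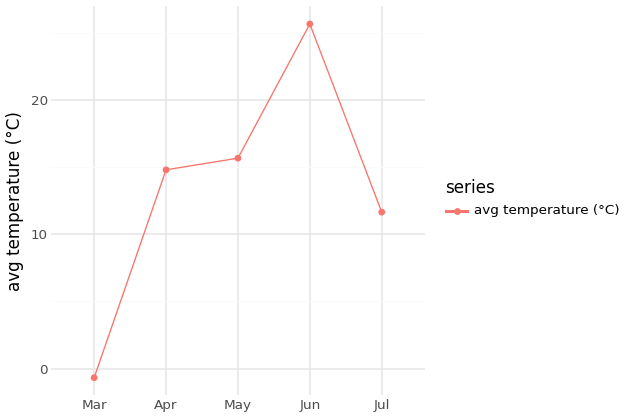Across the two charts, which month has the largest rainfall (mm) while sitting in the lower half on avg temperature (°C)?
Chart 2 median avg temperature (°C) ≈ 15; below-median months: Mar, Jul. Among those, Mar has the highest rainfall (mm) (≈ 160).

Mar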